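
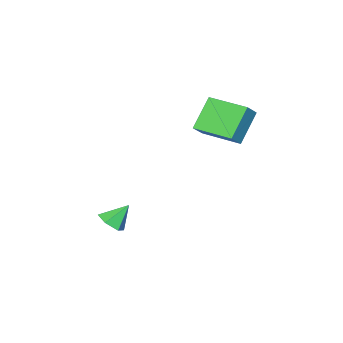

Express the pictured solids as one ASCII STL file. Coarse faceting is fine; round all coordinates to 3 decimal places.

solid 
facet normal -0.675 -0.134 0.726
outer loop
vertex -1.557 -1.069 3.846
vertex -1.934 0.997 3.877
vertex -2.308 -1.195 3.124
endloop
endfacet
facet normal 0.179 -0.984 -0.015
outer loop
vertex -1.006 -0.937 1.723
vertex -1.557 -1.069 3.846
vertex -2.308 -1.195 3.124
endloop
endfacet
facet normal -0.675 -0.134 0.726
outer loop
vertex -2.308 -1.195 3.124
vertex -1.934 0.997 3.877
vertex -2.686 0.87 3.154
endloop
endfacet
facet normal -0.716 -0.121 -0.688
outer loop
vertex -2.686 0.87 3.154
vertex -1.006 -0.937 1.723
vertex -2.308 -1.195 3.124
endloop
endfacet
facet normal 0.716 0.120 0.688
outer loop
vertex -1.557 -1.069 3.846
vertex -0.632 1.255 2.476
vertex -1.934 0.997 3.877
endloop
endfacet
facet normal 0.180 -0.984 -0.014
outer loop
vertex -0.254 -0.81 2.446
vertex -1.557 -1.069 3.846
vertex -1.006 -0.937 1.723
endloop
endfacet
facet normal 0.715 0.121 0.688
outer loop
vertex -0.254 -0.81 2.446
vertex -0.632 1.255 2.476
vertex -1.557 -1.069 3.846
endloop
endfacet
facet normal -0.180 0.984 0.014
outer loop
vertex -1.934 0.997 3.877
vertex -0.632 1.255 2.476
vertex -2.686 0.87 3.154
endloop
endfacet
facet normal -0.716 -0.120 -0.688
outer loop
vertex -1.383 1.129 1.754
vertex -1.006 -0.937 1.723
vertex -2.686 0.87 3.154
endloop
endfacet
facet normal -0.179 0.984 0.015
outer loop
vertex -2.686 0.87 3.154
vertex -0.632 1.255 2.476
vertex -1.383 1.129 1.754
endloop
endfacet
facet normal 0.675 0.134 -0.726
outer loop
vertex -1.383 1.129 1.754
vertex -0.254 -0.81 2.446
vertex -1.006 -0.937 1.723
endloop
endfacet
facet normal 0.675 0.134 -0.726
outer loop
vertex -0.632 1.255 2.476
vertex -0.254 -0.81 2.446
vertex -1.383 1.129 1.754
endloop
endfacet
facet normal 0.617 -0.273 -0.738
outer loop
vertex 3.708 -2.515 -2.91
vertex 3.107 -2.77 -3.318
vertex 3.341 -2.04 -3.392
endloop
endfacet
facet normal 0.281 0.782 0.556
outer loop
vertex 3.708 -2.515 -2.91
vertex 3.341 -2.04 -3.392
vertex 2.293 -2.41 -2.342
endloop
endfacet
facet normal 0.615 -0.272 -0.740
outer loop
vertex 3.341 -2.04 -3.392
vertex 3.107 -2.77 -3.318
vertex 2.739 -2.294 -3.799
endloop
endfacet
facet normal -0.366 0.930 -0.038
outer loop
vertex 3.341 -2.04 -3.392
vertex 2.739 -2.294 -3.799
vertex 2.293 -2.41 -2.342
endloop
endfacet
facet normal 0.616 -0.271 -0.740
outer loop
vertex 2.739 -2.294 -3.799
vertex 3.107 -2.77 -3.318
vertex 2.505 -3.024 -3.726
endloop
endfacet
facet normal -0.926 0.271 -0.262
outer loop
vertex 2.739 -2.294 -3.799
vertex 2.505 -3.024 -3.726
vertex 2.293 -2.41 -2.342
endloop
endfacet
facet normal 0.616 -0.273 -0.739
outer loop
vertex 2.505 -3.024 -3.726
vertex 3.107 -2.77 -3.318
vertex 2.872 -3.5 -3.244
endloop
endfacet
facet normal -0.838 -0.535 0.109
outer loop
vertex 2.505 -3.024 -3.726
vertex 2.872 -3.5 -3.244
vertex 2.293 -2.41 -2.342
endloop
endfacet
facet normal 0.616 -0.273 -0.739
outer loop
vertex 2.872 -3.5 -3.244
vertex 3.107 -2.77 -3.318
vertex 3.474 -3.245 -2.836
endloop
endfacet
facet normal -0.188 -0.684 0.705
outer loop
vertex 2.872 -3.5 -3.244
vertex 3.474 -3.245 -2.836
vertex 2.293 -2.41 -2.342
endloop
endfacet
facet normal 0.617 -0.273 -0.738
outer loop
vertex 3.474 -3.245 -2.836
vertex 3.107 -2.77 -3.318
vertex 3.708 -2.515 -2.91
endloop
endfacet
facet normal 0.371 -0.025 0.928
outer loop
vertex 3.474 -3.245 -2.836
vertex 3.708 -2.515 -2.91
vertex 2.293 -2.41 -2.342
endloop
endfacet

endsolid


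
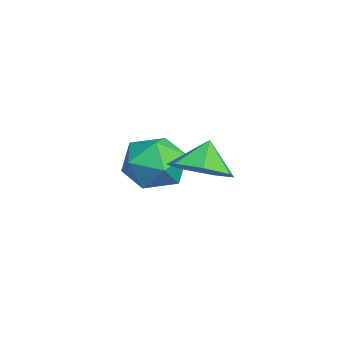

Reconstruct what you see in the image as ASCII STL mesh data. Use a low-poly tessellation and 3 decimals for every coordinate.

solid 
facet normal 0.506 -0.259 -0.823
outer loop
vertex 0.553 -0.419 2.293
vertex -0.292 -0.432 1.778
vertex 0.331 0.324 1.923
endloop
endfacet
facet normal 0.320 0.497 0.806
outer loop
vertex 0.553 -0.419 2.293
vertex 0.331 0.324 1.923
vertex -0.848 -0.148 2.682
endloop
endfacet
facet normal 0.506 -0.259 -0.822
outer loop
vertex 0.331 0.324 1.923
vertex -0.292 -0.432 1.778
vertex -0.36 0.497 1.443
endloop
endfacet
facet normal -0.078 0.897 0.436
outer loop
vertex 0.331 0.324 1.923
vertex -0.36 0.497 1.443
vertex -0.848 -0.148 2.682
endloop
endfacet
facet normal 0.507 -0.259 -0.822
outer loop
vertex -0.36 0.497 1.443
vertex -0.292 -0.432 1.778
vertex -1.0 -0.03 1.215
endloop
endfacet
facet normal -0.657 0.743 0.128
outer loop
vertex -0.36 0.497 1.443
vertex -1.0 -0.03 1.215
vertex -0.848 -0.148 2.682
endloop
endfacet
facet normal 0.507 -0.259 -0.822
outer loop
vertex -1.0 -0.03 1.215
vertex -0.292 -0.432 1.778
vertex -1.106 -0.859 1.411
endloop
endfacet
facet normal -0.982 0.152 0.114
outer loop
vertex -1.0 -0.03 1.215
vertex -1.106 -0.859 1.411
vertex -0.848 -0.148 2.682
endloop
endfacet
facet normal 0.506 -0.258 -0.823
outer loop
vertex -1.106 -0.859 1.411
vertex -0.292 -0.432 1.778
vertex -0.599 -1.368 1.883
endloop
endfacet
facet normal -0.808 -0.430 0.404
outer loop
vertex -1.106 -0.859 1.411
vertex -0.599 -1.368 1.883
vertex -0.848 -0.148 2.682
endloop
endfacet
facet normal 0.506 -0.258 -0.823
outer loop
vertex -0.599 -1.368 1.883
vertex -0.292 -0.432 1.778
vertex 0.14 -1.171 2.275
endloop
endfacet
facet normal -0.264 -0.566 0.781
outer loop
vertex -0.599 -1.368 1.883
vertex 0.14 -1.171 2.275
vertex -0.848 -0.148 2.682
endloop
endfacet
facet normal 0.506 -0.258 -0.823
outer loop
vertex 0.14 -1.171 2.275
vertex -0.292 -0.432 1.778
vertex 0.553 -0.419 2.293
endloop
endfacet
facet normal 0.237 -0.153 0.959
outer loop
vertex 0.14 -1.171 2.275
vertex 0.553 -0.419 2.293
vertex -0.848 -0.148 2.682
endloop
endfacet
facet normal -0.004 0.971 -0.241
outer loop
vertex -2.78 -0.899 -0.036
vertex -3.841 -0.83 0.259
vertex -3.048 -0.642 1.004
endloop
endfacet
facet normal 0.644 0.765 -0.023
outer loop
vertex -2.78 -0.899 -0.036
vertex -3.048 -0.642 1.004
vertex -2.22 -1.345 0.805
endloop
endfacet
facet normal 0.862 0.235 -0.449
outer loop
vertex -2.78 -0.899 -0.036
vertex -2.22 -1.345 0.805
vertex -2.502 -1.967 -0.062
endloop
endfacet
facet normal 0.350 0.114 -0.930
outer loop
vertex -2.78 -0.899 -0.036
vertex -2.502 -1.967 -0.062
vertex -3.504 -1.649 -0.4
endloop
endfacet
facet normal -0.186 0.568 -0.801
outer loop
vertex -2.78 -0.899 -0.036
vertex -3.504 -1.649 -0.4
vertex -3.841 -0.83 0.259
endloop
endfacet
facet normal 0.582 0.504 0.638
outer loop
vertex -2.22 -1.345 0.805
vertex -3.048 -0.642 1.004
vertex -2.936 -1.551 1.62
endloop
endfacet
facet normal -0.467 0.837 0.286
outer loop
vertex -3.048 -0.642 1.004
vertex -3.841 -0.83 0.259
vertex -3.938 -1.233 1.282
endloop
endfacet
facet normal -0.761 0.187 -0.621
outer loop
vertex -3.841 -0.83 0.259
vertex -3.504 -1.649 -0.4
vertex -4.22 -1.855 0.415
endloop
endfacet
facet normal 0.106 -0.549 -0.829
outer loop
vertex -3.504 -1.649 -0.4
vertex -2.502 -1.967 -0.062
vertex -3.392 -2.558 0.216
endloop
endfacet
facet normal 0.934 -0.353 -0.051
outer loop
vertex -2.502 -1.967 -0.062
vertex -2.22 -1.345 0.805
vertex -2.599 -2.37 0.961
endloop
endfacet
facet normal -0.350 -0.114 0.930
outer loop
vertex -3.66 -2.301 1.256
vertex -2.936 -1.551 1.62
vertex -3.938 -1.233 1.282
endloop
endfacet
facet normal -0.862 -0.235 0.449
outer loop
vertex -3.66 -2.301 1.256
vertex -3.938 -1.233 1.282
vertex -4.22 -1.855 0.415
endloop
endfacet
facet normal -0.644 -0.765 0.023
outer loop
vertex -3.66 -2.301 1.256
vertex -4.22 -1.855 0.415
vertex -3.392 -2.558 0.216
endloop
endfacet
facet normal 0.004 -0.971 0.241
outer loop
vertex -3.66 -2.301 1.256
vertex -3.392 -2.558 0.216
vertex -2.599 -2.37 0.961
endloop
endfacet
facet normal 0.186 -0.568 0.801
outer loop
vertex -3.66 -2.301 1.256
vertex -2.599 -2.37 0.961
vertex -2.936 -1.551 1.62
endloop
endfacet
facet normal -0.106 0.549 0.829
outer loop
vertex -3.938 -1.233 1.282
vertex -2.936 -1.551 1.62
vertex -3.048 -0.642 1.004
endloop
endfacet
facet normal -0.934 0.353 0.051
outer loop
vertex -4.22 -1.855 0.415
vertex -3.938 -1.233 1.282
vertex -3.841 -0.83 0.259
endloop
endfacet
facet normal -0.582 -0.504 -0.638
outer loop
vertex -3.392 -2.558 0.216
vertex -4.22 -1.855 0.415
vertex -3.504 -1.649 -0.4
endloop
endfacet
facet normal 0.467 -0.837 -0.286
outer loop
vertex -2.599 -2.37 0.961
vertex -3.392 -2.558 0.216
vertex -2.502 -1.967 -0.062
endloop
endfacet
facet normal 0.761 -0.187 0.621
outer loop
vertex -2.936 -1.551 1.62
vertex -2.599 -2.37 0.961
vertex -2.22 -1.345 0.805
endloop
endfacet

endsolid


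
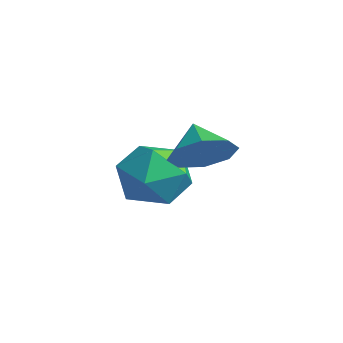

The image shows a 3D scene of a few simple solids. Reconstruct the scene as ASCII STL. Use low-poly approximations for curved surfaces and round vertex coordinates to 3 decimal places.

solid 
facet normal -0.225 0.258 0.940
outer loop
vertex -0.85 1.924 1.582
vertex -1.679 1.002 1.637
vertex -0.502 0.799 1.974
endloop
endfacet
facet normal 0.455 0.415 0.788
outer loop
vertex -0.85 1.924 1.582
vertex -0.502 0.799 1.974
vertex 0.232 1.445 1.21
endloop
endfacet
facet normal 0.459 0.859 0.229
outer loop
vertex -0.85 1.924 1.582
vertex 0.232 1.445 1.21
vertex -0.491 2.047 0.401
endloop
endfacet
facet normal -0.218 0.975 0.035
outer loop
vertex -0.85 1.924 1.582
vertex -0.491 2.047 0.401
vertex -1.672 1.773 0.665
endloop
endfacet
facet normal -0.640 0.604 0.475
outer loop
vertex -0.85 1.924 1.582
vertex -1.672 1.773 0.665
vertex -1.679 1.002 1.637
endloop
endfacet
facet normal 0.783 -0.188 0.593
outer loop
vertex 0.232 1.445 1.21
vertex -0.502 0.799 1.974
vertex 0.072 0.227 1.035
endloop
endfacet
facet normal -0.317 -0.442 0.839
outer loop
vertex -0.502 0.799 1.974
vertex -1.679 1.002 1.637
vertex -1.109 -0.047 1.299
endloop
endfacet
facet normal -0.989 0.118 0.086
outer loop
vertex -1.679 1.002 1.637
vertex -1.672 1.773 0.665
vertex -1.832 0.555 0.49
endloop
endfacet
facet normal -0.306 0.718 -0.625
outer loop
vertex -1.672 1.773 0.665
vertex -0.491 2.047 0.401
vertex -1.098 1.201 -0.274
endloop
endfacet
facet normal 0.789 0.529 -0.312
outer loop
vertex -0.491 2.047 0.401
vertex 0.232 1.445 1.21
vertex 0.079 0.998 0.063
endloop
endfacet
facet normal 0.218 -0.975 -0.035
outer loop
vertex -0.75 0.076 0.118
vertex 0.072 0.227 1.035
vertex -1.109 -0.047 1.299
endloop
endfacet
facet normal -0.459 -0.859 -0.229
outer loop
vertex -0.75 0.076 0.118
vertex -1.109 -0.047 1.299
vertex -1.832 0.555 0.49
endloop
endfacet
facet normal -0.455 -0.415 -0.788
outer loop
vertex -0.75 0.076 0.118
vertex -1.832 0.555 0.49
vertex -1.098 1.201 -0.274
endloop
endfacet
facet normal 0.225 -0.258 -0.940
outer loop
vertex -0.75 0.076 0.118
vertex -1.098 1.201 -0.274
vertex 0.079 0.998 0.063
endloop
endfacet
facet normal 0.640 -0.604 -0.475
outer loop
vertex -0.75 0.076 0.118
vertex 0.079 0.998 0.063
vertex 0.072 0.227 1.035
endloop
endfacet
facet normal 0.306 -0.718 0.625
outer loop
vertex -1.109 -0.047 1.299
vertex 0.072 0.227 1.035
vertex -0.502 0.799 1.974
endloop
endfacet
facet normal -0.789 -0.529 0.312
outer loop
vertex -1.832 0.555 0.49
vertex -1.109 -0.047 1.299
vertex -1.679 1.002 1.637
endloop
endfacet
facet normal -0.783 0.188 -0.593
outer loop
vertex -1.098 1.201 -0.274
vertex -1.832 0.555 0.49
vertex -1.672 1.773 0.665
endloop
endfacet
facet normal 0.317 0.442 -0.839
outer loop
vertex 0.079 0.998 0.063
vertex -1.098 1.201 -0.274
vertex -0.491 2.047 0.401
endloop
endfacet
facet normal 0.989 -0.118 -0.086
outer loop
vertex 0.072 0.227 1.035
vertex 0.079 0.998 0.063
vertex 0.232 1.445 1.21
endloop
endfacet
facet normal 0.770 -0.182 -0.611
outer loop
vertex 2.653 0.541 3.591
vertex 2.132 0.88 2.833
vertex 2.745 1.278 3.487
endloop
endfacet
facet normal 0.036 0.135 0.990
outer loop
vertex 2.653 0.541 3.591
vertex 2.745 1.278 3.487
vertex 1.208 1.1 3.567
endloop
endfacet
facet normal 0.770 -0.182 -0.611
outer loop
vertex 2.745 1.278 3.487
vertex 2.132 0.88 2.833
vertex 2.478 1.782 3.0
endloop
endfacet
facet normal -0.041 0.683 0.729
outer loop
vertex 2.745 1.278 3.487
vertex 2.478 1.782 3.0
vertex 1.208 1.1 3.567
endloop
endfacet
facet normal 0.771 -0.183 -0.610
outer loop
vertex 2.478 1.782 3.0
vertex 2.132 0.88 2.833
vertex 2.009 1.758 2.415
endloop
endfacet
facet normal -0.366 0.895 0.257
outer loop
vertex 2.478 1.782 3.0
vertex 2.009 1.758 2.415
vertex 1.208 1.1 3.567
endloop
endfacet
facet normal 0.770 -0.183 -0.611
outer loop
vertex 2.009 1.758 2.415
vertex 2.132 0.88 2.833
vertex 1.612 1.22 2.076
endloop
endfacet
facet normal -0.748 0.647 -0.151
outer loop
vertex 2.009 1.758 2.415
vertex 1.612 1.22 2.076
vertex 1.208 1.1 3.567
endloop
endfacet
facet normal 0.770 -0.182 -0.611
outer loop
vertex 1.612 1.22 2.076
vertex 2.132 0.88 2.833
vertex 1.52 0.483 2.18
endloop
endfacet
facet normal -0.963 0.084 -0.254
outer loop
vertex 1.612 1.22 2.076
vertex 1.52 0.483 2.18
vertex 1.208 1.1 3.567
endloop
endfacet
facet normal 0.770 -0.183 -0.611
outer loop
vertex 1.52 0.483 2.18
vertex 2.132 0.88 2.833
vertex 1.786 -0.021 2.667
endloop
endfacet
facet normal -0.887 -0.462 0.006
outer loop
vertex 1.52 0.483 2.18
vertex 1.786 -0.021 2.667
vertex 1.208 1.1 3.567
endloop
endfacet
facet normal 0.770 -0.183 -0.611
outer loop
vertex 1.786 -0.021 2.667
vertex 2.132 0.88 2.833
vertex 2.256 0.003 3.252
endloop
endfacet
facet normal -0.562 -0.674 0.479
outer loop
vertex 1.786 -0.021 2.667
vertex 2.256 0.003 3.252
vertex 1.208 1.1 3.567
endloop
endfacet
facet normal 0.770 -0.183 -0.611
outer loop
vertex 2.256 0.003 3.252
vertex 2.132 0.88 2.833
vertex 2.653 0.541 3.591
endloop
endfacet
facet normal -0.180 -0.426 0.887
outer loop
vertex 2.256 0.003 3.252
vertex 2.653 0.541 3.591
vertex 1.208 1.1 3.567
endloop
endfacet

endsolid


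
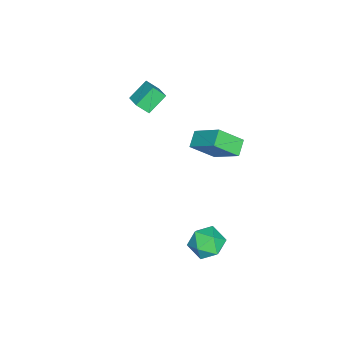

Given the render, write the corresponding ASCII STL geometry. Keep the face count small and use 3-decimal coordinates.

solid 
facet normal -0.883 -0.029 0.469
outer loop
vertex -1.087 1.365 0.018
vertex -0.556 2.728 1.102
vertex -1.665 2.405 -1.006
endloop
endfacet
facet normal -0.292 -0.748 -0.596
outer loop
vertex -0.844 2.432 -1.442
vertex -1.087 1.365 0.018
vertex -1.665 2.405 -1.006
endloop
endfacet
facet normal -0.883 -0.029 0.469
outer loop
vertex -1.665 2.405 -1.006
vertex -0.556 2.728 1.102
vertex -1.134 3.768 0.078
endloop
endfacet
facet normal -0.368 0.662 -0.652
outer loop
vertex -1.134 3.768 0.078
vertex -0.844 2.432 -1.442
vertex -1.665 2.405 -1.006
endloop
endfacet
facet normal 0.368 -0.662 0.652
outer loop
vertex -1.087 1.365 0.018
vertex 0.265 2.755 0.666
vertex -0.556 2.728 1.102
endloop
endfacet
facet normal -0.292 -0.748 -0.596
outer loop
vertex -0.266 1.392 -0.418
vertex -1.087 1.365 0.018
vertex -0.844 2.432 -1.442
endloop
endfacet
facet normal 0.368 -0.662 0.652
outer loop
vertex -0.266 1.392 -0.418
vertex 0.265 2.755 0.666
vertex -1.087 1.365 0.018
endloop
endfacet
facet normal 0.292 0.748 0.596
outer loop
vertex -0.556 2.728 1.102
vertex 0.265 2.755 0.666
vertex -1.134 3.768 0.078
endloop
endfacet
facet normal -0.368 0.662 -0.652
outer loop
vertex -0.313 3.795 -0.358
vertex -0.844 2.432 -1.442
vertex -1.134 3.768 0.078
endloop
endfacet
facet normal 0.292 0.748 0.596
outer loop
vertex -1.134 3.768 0.078
vertex 0.265 2.755 0.666
vertex -0.313 3.795 -0.358
endloop
endfacet
facet normal 0.883 0.029 -0.469
outer loop
vertex -0.313 3.795 -0.358
vertex -0.266 1.392 -0.418
vertex -0.844 2.432 -1.442
endloop
endfacet
facet normal 0.883 0.029 -0.469
outer loop
vertex 0.265 2.755 0.666
vertex -0.266 1.392 -0.418
vertex -0.313 3.795 -0.358
endloop
endfacet
facet normal -0.368 0.591 0.718
outer loop
vertex 3.532 4.452 -2.761
vertex 3.199 3.683 -2.298
vertex 4.08 4.009 -2.115
endloop
endfacet
facet normal 0.214 0.881 0.422
outer loop
vertex 3.532 4.452 -2.761
vertex 4.08 4.009 -2.115
vertex 4.461 4.311 -2.938
endloop
endfacet
facet normal 0.092 0.956 -0.278
outer loop
vertex 3.532 4.452 -2.761
vertex 4.461 4.311 -2.938
vertex 3.816 4.172 -3.631
endloop
endfacet
facet normal -0.565 0.714 -0.414
outer loop
vertex 3.532 4.452 -2.761
vertex 3.816 4.172 -3.631
vertex 3.036 3.784 -3.236
endloop
endfacet
facet normal -0.849 0.488 0.200
outer loop
vertex 3.532 4.452 -2.761
vertex 3.036 3.784 -3.236
vertex 3.199 3.683 -2.298
endloop
endfacet
facet normal 0.753 0.423 0.504
outer loop
vertex 4.461 4.311 -2.938
vertex 4.08 4.009 -2.115
vertex 4.704 3.456 -2.584
endloop
endfacet
facet normal -0.187 -0.046 0.981
outer loop
vertex 4.08 4.009 -2.115
vertex 3.199 3.683 -2.298
vertex 3.924 3.068 -2.189
endloop
endfacet
facet normal -0.966 -0.215 0.145
outer loop
vertex 3.199 3.683 -2.298
vertex 3.036 3.784 -3.236
vertex 3.279 2.929 -2.882
endloop
endfacet
facet normal -0.505 0.151 -0.850
outer loop
vertex 3.036 3.784 -3.236
vertex 3.816 4.172 -3.631
vertex 3.66 3.231 -3.705
endloop
endfacet
facet normal 0.556 0.545 -0.627
outer loop
vertex 3.816 4.172 -3.631
vertex 4.461 4.311 -2.938
vertex 4.541 3.557 -3.522
endloop
endfacet
facet normal 0.565 -0.714 0.414
outer loop
vertex 4.208 2.788 -3.059
vertex 4.704 3.456 -2.584
vertex 3.924 3.068 -2.189
endloop
endfacet
facet normal -0.092 -0.956 0.278
outer loop
vertex 4.208 2.788 -3.059
vertex 3.924 3.068 -2.189
vertex 3.279 2.929 -2.882
endloop
endfacet
facet normal -0.214 -0.881 -0.422
outer loop
vertex 4.208 2.788 -3.059
vertex 3.279 2.929 -2.882
vertex 3.66 3.231 -3.705
endloop
endfacet
facet normal 0.368 -0.591 -0.718
outer loop
vertex 4.208 2.788 -3.059
vertex 3.66 3.231 -3.705
vertex 4.541 3.557 -3.522
endloop
endfacet
facet normal 0.849 -0.488 -0.200
outer loop
vertex 4.208 2.788 -3.059
vertex 4.541 3.557 -3.522
vertex 4.704 3.456 -2.584
endloop
endfacet
facet normal 0.505 -0.151 0.850
outer loop
vertex 3.924 3.068 -2.189
vertex 4.704 3.456 -2.584
vertex 4.08 4.009 -2.115
endloop
endfacet
facet normal -0.556 -0.545 0.627
outer loop
vertex 3.279 2.929 -2.882
vertex 3.924 3.068 -2.189
vertex 3.199 3.683 -2.298
endloop
endfacet
facet normal -0.753 -0.423 -0.504
outer loop
vertex 3.66 3.231 -3.705
vertex 3.279 2.929 -2.882
vertex 3.036 3.784 -3.236
endloop
endfacet
facet normal 0.187 0.046 -0.981
outer loop
vertex 4.541 3.557 -3.522
vertex 3.66 3.231 -3.705
vertex 3.816 4.172 -3.631
endloop
endfacet
facet normal 0.966 0.215 -0.145
outer loop
vertex 4.704 3.456 -2.584
vertex 4.541 3.557 -3.522
vertex 4.461 4.311 -2.938
endloop
endfacet
facet normal -0.726 -0.599 -0.338
outer loop
vertex -2.916 -1.702 1.259
vertex -3.107 -1.116 0.631
vertex -2.088 -2.267 0.479
endloop
endfacet
facet normal 0.218 -0.666 0.714
outer loop
vertex -1.333 -1.644 0.829
vertex -2.916 -1.702 1.259
vertex -2.088 -2.267 0.479
endloop
endfacet
facet normal -0.727 -0.599 -0.337
outer loop
vertex -2.088 -2.267 0.479
vertex -3.107 -1.116 0.631
vertex -2.28 -1.681 -0.149
endloop
endfacet
facet normal 0.652 -0.445 -0.614
outer loop
vertex -2.28 -1.681 -0.149
vertex -1.333 -1.644 0.829
vertex -2.088 -2.267 0.479
endloop
endfacet
facet normal -0.652 0.445 0.614
outer loop
vertex -2.916 -1.702 1.259
vertex -2.352 -0.493 0.981
vertex -3.107 -1.116 0.631
endloop
endfacet
facet normal 0.218 -0.666 0.714
outer loop
vertex -2.16 -1.079 1.609
vertex -2.916 -1.702 1.259
vertex -1.333 -1.644 0.829
endloop
endfacet
facet normal -0.651 0.445 0.615
outer loop
vertex -2.16 -1.079 1.609
vertex -2.352 -0.493 0.981
vertex -2.916 -1.702 1.259
endloop
endfacet
facet normal -0.218 0.666 -0.714
outer loop
vertex -3.107 -1.116 0.631
vertex -2.352 -0.493 0.981
vertex -2.28 -1.681 -0.149
endloop
endfacet
facet normal 0.651 -0.446 -0.614
outer loop
vertex -1.524 -1.058 0.201
vertex -1.333 -1.644 0.829
vertex -2.28 -1.681 -0.149
endloop
endfacet
facet normal -0.218 0.666 -0.714
outer loop
vertex -2.28 -1.681 -0.149
vertex -2.352 -0.493 0.981
vertex -1.524 -1.058 0.201
endloop
endfacet
facet normal 0.727 0.598 0.337
outer loop
vertex -1.524 -1.058 0.201
vertex -2.16 -1.079 1.609
vertex -1.333 -1.644 0.829
endloop
endfacet
facet normal 0.726 0.599 0.337
outer loop
vertex -2.352 -0.493 0.981
vertex -2.16 -1.079 1.609
vertex -1.524 -1.058 0.201
endloop
endfacet

endsolid


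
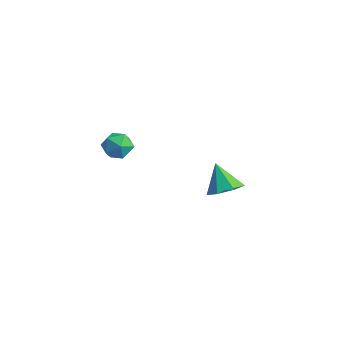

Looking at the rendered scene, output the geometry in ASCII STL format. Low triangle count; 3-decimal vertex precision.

solid 
facet normal 0.561 -0.058 -0.826
outer loop
vertex 4.316 3.713 -4.158
vertex 3.758 3.107 -4.495
vertex 3.73 3.993 -4.576
endloop
endfacet
facet normal 0.025 0.846 0.532
outer loop
vertex 4.316 3.713 -4.158
vertex 3.73 3.993 -4.576
vertex 2.922 3.193 -3.265
endloop
endfacet
facet normal 0.561 -0.058 -0.826
outer loop
vertex 3.73 3.993 -4.576
vertex 3.758 3.107 -4.495
vertex 3.165 3.605 -4.933
endloop
endfacet
facet normal -0.608 0.787 0.106
outer loop
vertex 3.73 3.993 -4.576
vertex 3.165 3.605 -4.933
vertex 2.922 3.193 -3.265
endloop
endfacet
facet normal 0.561 -0.058 -0.826
outer loop
vertex 3.165 3.605 -4.933
vertex 3.758 3.107 -4.495
vertex 3.047 2.843 -4.96
endloop
endfacet
facet normal -0.982 0.156 -0.105
outer loop
vertex 3.165 3.605 -4.933
vertex 3.047 2.843 -4.96
vertex 2.922 3.193 -3.265
endloop
endfacet
facet normal 0.561 -0.058 -0.826
outer loop
vertex 3.047 2.843 -4.96
vertex 3.758 3.107 -4.495
vertex 3.464 2.279 -4.637
endloop
endfacet
facet normal -0.818 -0.572 0.058
outer loop
vertex 3.047 2.843 -4.96
vertex 3.464 2.279 -4.637
vertex 2.922 3.193 -3.265
endloop
endfacet
facet normal 0.561 -0.058 -0.826
outer loop
vertex 3.464 2.279 -4.637
vertex 3.758 3.107 -4.495
vertex 4.103 2.339 -4.207
endloop
endfacet
facet normal -0.238 -0.849 0.472
outer loop
vertex 3.464 2.279 -4.637
vertex 4.103 2.339 -4.207
vertex 2.922 3.193 -3.265
endloop
endfacet
facet normal 0.561 -0.058 -0.826
outer loop
vertex 4.103 2.339 -4.207
vertex 3.758 3.107 -4.495
vertex 4.482 2.977 -3.994
endloop
endfacet
facet normal 0.321 -0.466 0.825
outer loop
vertex 4.103 2.339 -4.207
vertex 4.482 2.977 -3.994
vertex 2.922 3.193 -3.265
endloop
endfacet
facet normal 0.561 -0.057 -0.826
outer loop
vertex 4.482 2.977 -3.994
vertex 3.758 3.107 -4.495
vertex 4.316 3.713 -4.158
endloop
endfacet
facet normal 0.438 0.288 0.852
outer loop
vertex 4.482 2.977 -3.994
vertex 4.316 3.713 -4.158
vertex 2.922 3.193 -3.265
endloop
endfacet
facet normal 0.312 0.834 0.455
outer loop
vertex 3.246 -1.698 0.709
vertex 3.503 -2.111 1.29
vertex 3.956 -1.96 0.702
endloop
endfacet
facet normal 0.333 0.908 -0.254
outer loop
vertex 3.246 -1.698 0.709
vertex 3.956 -1.96 0.702
vertex 3.538 -1.983 0.072
endloop
endfacet
facet normal -0.326 0.798 -0.507
outer loop
vertex 3.246 -1.698 0.709
vertex 3.538 -1.983 0.072
vertex 2.826 -2.149 0.269
endloop
endfacet
facet normal -0.753 0.656 0.046
outer loop
vertex 3.246 -1.698 0.709
vertex 2.826 -2.149 0.269
vertex 2.804 -2.227 1.022
endloop
endfacet
facet normal -0.358 0.679 0.641
outer loop
vertex 3.246 -1.698 0.709
vertex 2.804 -2.227 1.022
vertex 3.503 -2.111 1.29
endloop
endfacet
facet normal 0.757 0.399 -0.517
outer loop
vertex 3.538 -1.983 0.072
vertex 3.956 -1.96 0.702
vertex 3.976 -2.573 0.258
endloop
endfacet
facet normal 0.725 0.280 0.630
outer loop
vertex 3.956 -1.96 0.702
vertex 3.503 -2.111 1.29
vertex 3.954 -2.651 1.011
endloop
endfacet
facet normal -0.362 0.025 0.932
outer loop
vertex 3.503 -2.111 1.29
vertex 2.804 -2.227 1.022
vertex 3.242 -2.817 1.208
endloop
endfacet
facet normal -0.999 -0.011 -0.030
outer loop
vertex 2.804 -2.227 1.022
vertex 2.826 -2.149 0.269
vertex 2.824 -2.84 0.578
endloop
endfacet
facet normal -0.308 0.221 -0.925
outer loop
vertex 2.826 -2.149 0.269
vertex 3.538 -1.983 0.072
vertex 3.277 -2.689 -0.01
endloop
endfacet
facet normal 0.753 -0.656 -0.046
outer loop
vertex 3.534 -3.102 0.571
vertex 3.976 -2.573 0.258
vertex 3.954 -2.651 1.011
endloop
endfacet
facet normal 0.326 -0.798 0.507
outer loop
vertex 3.534 -3.102 0.571
vertex 3.954 -2.651 1.011
vertex 3.242 -2.817 1.208
endloop
endfacet
facet normal -0.333 -0.908 0.254
outer loop
vertex 3.534 -3.102 0.571
vertex 3.242 -2.817 1.208
vertex 2.824 -2.84 0.578
endloop
endfacet
facet normal -0.312 -0.834 -0.455
outer loop
vertex 3.534 -3.102 0.571
vertex 2.824 -2.84 0.578
vertex 3.277 -2.689 -0.01
endloop
endfacet
facet normal 0.358 -0.679 -0.641
outer loop
vertex 3.534 -3.102 0.571
vertex 3.277 -2.689 -0.01
vertex 3.976 -2.573 0.258
endloop
endfacet
facet normal 0.999 0.011 0.030
outer loop
vertex 3.954 -2.651 1.011
vertex 3.976 -2.573 0.258
vertex 3.956 -1.96 0.702
endloop
endfacet
facet normal 0.308 -0.221 0.925
outer loop
vertex 3.242 -2.817 1.208
vertex 3.954 -2.651 1.011
vertex 3.503 -2.111 1.29
endloop
endfacet
facet normal -0.757 -0.399 0.517
outer loop
vertex 2.824 -2.84 0.578
vertex 3.242 -2.817 1.208
vertex 2.804 -2.227 1.022
endloop
endfacet
facet normal -0.725 -0.280 -0.630
outer loop
vertex 3.277 -2.689 -0.01
vertex 2.824 -2.84 0.578
vertex 2.826 -2.149 0.269
endloop
endfacet
facet normal 0.362 -0.025 -0.932
outer loop
vertex 3.976 -2.573 0.258
vertex 3.277 -2.689 -0.01
vertex 3.538 -1.983 0.072
endloop
endfacet

endsolid


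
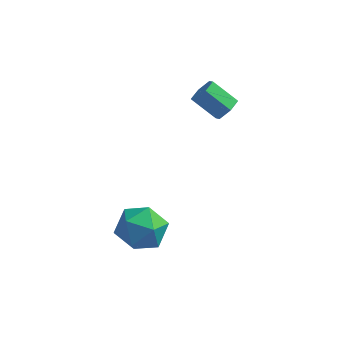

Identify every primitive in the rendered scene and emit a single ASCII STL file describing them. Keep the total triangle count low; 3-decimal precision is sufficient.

solid 
facet normal -0.433 0.169 0.886
outer loop
vertex 0.187 -1.31 -1.833
vertex 0.588 -2.334 -1.442
vertex 1.23 -1.368 -1.312
endloop
endfacet
facet normal -0.243 0.783 0.573
outer loop
vertex 0.187 -1.31 -1.833
vertex 1.23 -1.368 -1.312
vertex 1.09 -0.712 -2.267
endloop
endfacet
facet normal -0.571 0.819 -0.060
outer loop
vertex 0.187 -1.31 -1.833
vertex 1.09 -0.712 -2.267
vertex 0.362 -1.272 -2.987
endloop
endfacet
facet normal -0.964 0.228 -0.139
outer loop
vertex 0.187 -1.31 -1.833
vertex 0.362 -1.272 -2.987
vertex 0.051 -2.274 -2.476
endloop
endfacet
facet normal -0.878 -0.174 0.446
outer loop
vertex 0.187 -1.31 -1.833
vertex 0.051 -2.274 -2.476
vertex 0.588 -2.334 -1.442
endloop
endfacet
facet normal 0.461 0.762 0.456
outer loop
vertex 1.09 -0.712 -2.267
vertex 1.23 -1.368 -1.312
vertex 2.049 -1.366 -2.144
endloop
endfacet
facet normal 0.153 -0.231 0.961
outer loop
vertex 1.23 -1.368 -1.312
vertex 0.588 -2.334 -1.442
vertex 1.738 -2.368 -1.633
endloop
endfacet
facet normal -0.567 -0.785 0.249
outer loop
vertex 0.588 -2.334 -1.442
vertex 0.051 -2.274 -2.476
vertex 1.01 -2.928 -2.353
endloop
endfacet
facet normal -0.706 -0.135 -0.695
outer loop
vertex 0.051 -2.274 -2.476
vertex 0.362 -1.272 -2.987
vertex 0.87 -2.272 -3.308
endloop
endfacet
facet normal -0.070 0.820 -0.567
outer loop
vertex 0.362 -1.272 -2.987
vertex 1.09 -0.712 -2.267
vertex 1.512 -1.306 -3.178
endloop
endfacet
facet normal 0.964 -0.228 0.139
outer loop
vertex 1.913 -2.33 -2.787
vertex 2.049 -1.366 -2.144
vertex 1.738 -2.368 -1.633
endloop
endfacet
facet normal 0.571 -0.819 0.060
outer loop
vertex 1.913 -2.33 -2.787
vertex 1.738 -2.368 -1.633
vertex 1.01 -2.928 -2.353
endloop
endfacet
facet normal 0.243 -0.783 -0.573
outer loop
vertex 1.913 -2.33 -2.787
vertex 1.01 -2.928 -2.353
vertex 0.87 -2.272 -3.308
endloop
endfacet
facet normal 0.433 -0.169 -0.886
outer loop
vertex 1.913 -2.33 -2.787
vertex 0.87 -2.272 -3.308
vertex 1.512 -1.306 -3.178
endloop
endfacet
facet normal 0.878 0.174 -0.446
outer loop
vertex 1.913 -2.33 -2.787
vertex 1.512 -1.306 -3.178
vertex 2.049 -1.366 -2.144
endloop
endfacet
facet normal 0.706 0.135 0.695
outer loop
vertex 1.738 -2.368 -1.633
vertex 2.049 -1.366 -2.144
vertex 1.23 -1.368 -1.312
endloop
endfacet
facet normal 0.070 -0.820 0.567
outer loop
vertex 1.01 -2.928 -2.353
vertex 1.738 -2.368 -1.633
vertex 0.588 -2.334 -1.442
endloop
endfacet
facet normal -0.461 -0.762 -0.456
outer loop
vertex 0.87 -2.272 -3.308
vertex 1.01 -2.928 -2.353
vertex 0.051 -2.274 -2.476
endloop
endfacet
facet normal -0.153 0.231 -0.961
outer loop
vertex 1.512 -1.306 -3.178
vertex 0.87 -2.272 -3.308
vertex 0.362 -1.272 -2.987
endloop
endfacet
facet normal 0.567 0.785 -0.249
outer loop
vertex 2.049 -1.366 -2.144
vertex 1.512 -1.306 -3.178
vertex 1.09 -0.712 -2.267
endloop
endfacet
facet normal 0.791 -0.098 -0.604
outer loop
vertex 3.551 3.181 2.035
vertex 3.156 2.963 1.553
vertex 3.28 3.608 1.611
endloop
endfacet
facet normal 0.454 0.756 0.472
outer loop
vertex 3.551 3.181 2.035
vertex 3.28 3.608 1.611
vertex 2.459 3.316 2.869
endloop
endfacet
facet normal 0.454 0.756 0.472
outer loop
vertex 2.459 3.316 2.869
vertex 3.28 3.608 1.611
vertex 2.188 3.743 2.445
endloop
endfacet
facet normal -0.791 0.098 0.604
outer loop
vertex 2.459 3.316 2.869
vertex 2.188 3.743 2.445
vertex 2.064 3.097 2.387
endloop
endfacet
facet normal 0.791 -0.098 -0.604
outer loop
vertex 3.28 3.608 1.611
vertex 3.156 2.963 1.553
vertex 2.885 3.39 1.129
endloop
endfacet
facet normal -0.128 0.939 -0.320
outer loop
vertex 3.28 3.608 1.611
vertex 2.885 3.39 1.129
vertex 2.188 3.743 2.445
endloop
endfacet
facet normal -0.128 0.939 -0.320
outer loop
vertex 2.188 3.743 2.445
vertex 2.885 3.39 1.129
vertex 1.793 3.525 1.963
endloop
endfacet
facet normal -0.791 0.098 0.604
outer loop
vertex 2.188 3.743 2.445
vertex 1.793 3.525 1.963
vertex 2.064 3.097 2.387
endloop
endfacet
facet normal 0.791 -0.098 -0.604
outer loop
vertex 2.885 3.39 1.129
vertex 3.156 2.963 1.553
vertex 2.761 2.744 1.071
endloop
endfacet
facet normal -0.582 0.183 -0.792
outer loop
vertex 2.885 3.39 1.129
vertex 2.761 2.744 1.071
vertex 1.793 3.525 1.963
endloop
endfacet
facet normal -0.582 0.183 -0.792
outer loop
vertex 1.793 3.525 1.963
vertex 2.761 2.744 1.071
vertex 1.669 2.879 1.905
endloop
endfacet
facet normal -0.791 0.098 0.604
outer loop
vertex 1.793 3.525 1.963
vertex 1.669 2.879 1.905
vertex 2.064 3.097 2.387
endloop
endfacet
facet normal 0.791 -0.098 -0.604
outer loop
vertex 2.761 2.744 1.071
vertex 3.156 2.963 1.553
vertex 3.032 2.317 1.495
endloop
endfacet
facet normal -0.454 -0.756 -0.472
outer loop
vertex 2.761 2.744 1.071
vertex 3.032 2.317 1.495
vertex 1.669 2.879 1.905
endloop
endfacet
facet normal -0.454 -0.756 -0.472
outer loop
vertex 1.669 2.879 1.905
vertex 3.032 2.317 1.495
vertex 1.94 2.452 2.329
endloop
endfacet
facet normal -0.791 0.098 0.604
outer loop
vertex 1.669 2.879 1.905
vertex 1.94 2.452 2.329
vertex 2.064 3.097 2.387
endloop
endfacet
facet normal 0.791 -0.098 -0.604
outer loop
vertex 3.032 2.317 1.495
vertex 3.156 2.963 1.553
vertex 3.427 2.535 1.977
endloop
endfacet
facet normal 0.128 -0.939 0.320
outer loop
vertex 3.032 2.317 1.495
vertex 3.427 2.535 1.977
vertex 1.94 2.452 2.329
endloop
endfacet
facet normal 0.128 -0.939 0.320
outer loop
vertex 1.94 2.452 2.329
vertex 3.427 2.535 1.977
vertex 2.335 2.67 2.811
endloop
endfacet
facet normal -0.791 0.098 0.604
outer loop
vertex 1.94 2.452 2.329
vertex 2.335 2.67 2.811
vertex 2.064 3.097 2.387
endloop
endfacet
facet normal 0.791 -0.098 -0.604
outer loop
vertex 3.427 2.535 1.977
vertex 3.156 2.963 1.553
vertex 3.551 3.181 2.035
endloop
endfacet
facet normal 0.582 -0.183 0.792
outer loop
vertex 3.427 2.535 1.977
vertex 3.551 3.181 2.035
vertex 2.335 2.67 2.811
endloop
endfacet
facet normal 0.582 -0.183 0.792
outer loop
vertex 2.335 2.67 2.811
vertex 3.551 3.181 2.035
vertex 2.459 3.316 2.869
endloop
endfacet
facet normal -0.791 0.098 0.604
outer loop
vertex 2.335 2.67 2.811
vertex 2.459 3.316 2.869
vertex 2.064 3.097 2.387
endloop
endfacet

endsolid


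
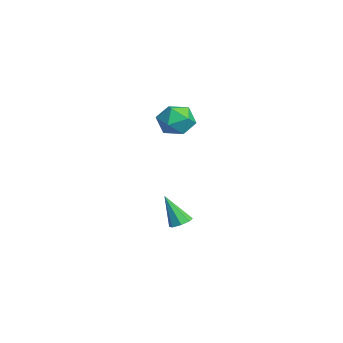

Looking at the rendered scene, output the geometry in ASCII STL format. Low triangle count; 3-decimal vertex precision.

solid 
facet normal 0.274 0.383 -0.882
outer loop
vertex 0.682 -3.423 -2.678
vertex 0.347 -3.019 -2.607
vertex 0.855 -3.109 -2.488
endloop
endfacet
facet normal 0.742 -0.595 0.309
outer loop
vertex 0.682 -3.423 -2.678
vertex 0.855 -3.109 -2.488
vertex -0.087 -3.621 -1.213
endloop
endfacet
facet normal 0.274 0.380 -0.883
outer loop
vertex 0.855 -3.109 -2.488
vertex 0.347 -3.019 -2.607
vertex 0.73 -2.742 -2.369
endloop
endfacet
facet normal 0.789 0.070 0.611
outer loop
vertex 0.855 -3.109 -2.488
vertex 0.73 -2.742 -2.369
vertex -0.087 -3.621 -1.213
endloop
endfacet
facet normal 0.274 0.380 -0.883
outer loop
vertex 0.73 -2.742 -2.369
vertex 0.347 -3.019 -2.607
vertex 0.381 -2.537 -2.389
endloop
endfacet
facet normal 0.327 0.626 0.708
outer loop
vertex 0.73 -2.742 -2.369
vertex 0.381 -2.537 -2.389
vertex -0.087 -3.621 -1.213
endloop
endfacet
facet normal 0.273 0.380 -0.884
outer loop
vertex 0.381 -2.537 -2.389
vertex 0.347 -3.019 -2.607
vertex 0.011 -2.615 -2.537
endloop
endfacet
facet normal -0.376 0.751 0.543
outer loop
vertex 0.381 -2.537 -2.389
vertex 0.011 -2.615 -2.537
vertex -0.087 -3.621 -1.213
endloop
endfacet
facet normal 0.276 0.382 -0.882
outer loop
vertex 0.011 -2.615 -2.537
vertex 0.347 -3.019 -2.607
vertex -0.162 -2.929 -2.727
endloop
endfacet
facet normal -0.905 0.369 0.214
outer loop
vertex 0.011 -2.615 -2.537
vertex -0.162 -2.929 -2.727
vertex -0.087 -3.621 -1.213
endloop
endfacet
facet normal 0.275 0.380 -0.883
outer loop
vertex -0.162 -2.929 -2.727
vertex 0.347 -3.019 -2.607
vertex -0.037 -3.296 -2.846
endloop
endfacet
facet normal -0.951 -0.295 -0.088
outer loop
vertex -0.162 -2.929 -2.727
vertex -0.037 -3.296 -2.846
vertex -0.087 -3.621 -1.213
endloop
endfacet
facet normal 0.273 0.383 -0.883
outer loop
vertex -0.037 -3.296 -2.846
vertex 0.347 -3.019 -2.607
vertex 0.313 -3.5 -2.826
endloop
endfacet
facet normal -0.487 -0.854 -0.185
outer loop
vertex -0.037 -3.296 -2.846
vertex 0.313 -3.5 -2.826
vertex -0.087 -3.621 -1.213
endloop
endfacet
facet normal 0.274 0.382 -0.882
outer loop
vertex 0.313 -3.5 -2.826
vertex 0.347 -3.019 -2.607
vertex 0.682 -3.423 -2.678
endloop
endfacet
facet normal 0.212 -0.977 -0.021
outer loop
vertex 0.313 -3.5 -2.826
vertex 0.682 -3.423 -2.678
vertex -0.087 -3.621 -1.213
endloop
endfacet
facet normal -0.235 -0.624 0.745
outer loop
vertex -0.38 -3.388 3.756
vertex 0.127 -4.014 3.392
vertex 0.474 -3.448 3.975
endloop
endfacet
facet normal -0.244 0.054 0.968
outer loop
vertex -0.38 -3.388 3.756
vertex 0.474 -3.448 3.975
vertex 0.107 -2.656 3.838
endloop
endfacet
facet normal -0.714 0.411 0.567
outer loop
vertex -0.38 -3.388 3.756
vertex 0.107 -2.656 3.838
vertex -0.467 -2.732 3.171
endloop
endfacet
facet normal -0.994 -0.046 0.096
outer loop
vertex -0.38 -3.388 3.756
vertex -0.467 -2.732 3.171
vertex -0.455 -3.571 2.895
endloop
endfacet
facet normal -0.698 -0.686 0.207
outer loop
vertex -0.38 -3.388 3.756
vertex -0.455 -3.571 2.895
vertex 0.127 -4.014 3.392
endloop
endfacet
facet normal 0.402 0.334 0.853
outer loop
vertex 0.107 -2.656 3.838
vertex 0.474 -3.448 3.975
vertex 0.915 -2.829 3.525
endloop
endfacet
facet normal 0.418 -0.763 0.492
outer loop
vertex 0.474 -3.448 3.975
vertex 0.127 -4.014 3.392
vertex 0.927 -3.668 3.249
endloop
endfacet
facet normal -0.332 -0.863 -0.380
outer loop
vertex 0.127 -4.014 3.392
vertex -0.455 -3.571 2.895
vertex 0.353 -3.744 2.582
endloop
endfacet
facet normal -0.811 0.172 -0.558
outer loop
vertex -0.455 -3.571 2.895
vertex -0.467 -2.732 3.171
vertex -0.014 -2.952 2.445
endloop
endfacet
facet normal -0.358 0.911 0.204
outer loop
vertex -0.467 -2.732 3.171
vertex 0.107 -2.656 3.838
vertex 0.333 -2.386 3.028
endloop
endfacet
facet normal 0.994 0.046 -0.096
outer loop
vertex 0.84 -3.012 2.664
vertex 0.915 -2.829 3.525
vertex 0.927 -3.668 3.249
endloop
endfacet
facet normal 0.714 -0.411 -0.567
outer loop
vertex 0.84 -3.012 2.664
vertex 0.927 -3.668 3.249
vertex 0.353 -3.744 2.582
endloop
endfacet
facet normal 0.244 -0.054 -0.968
outer loop
vertex 0.84 -3.012 2.664
vertex 0.353 -3.744 2.582
vertex -0.014 -2.952 2.445
endloop
endfacet
facet normal 0.235 0.624 -0.745
outer loop
vertex 0.84 -3.012 2.664
vertex -0.014 -2.952 2.445
vertex 0.333 -2.386 3.028
endloop
endfacet
facet normal 0.698 0.686 -0.207
outer loop
vertex 0.84 -3.012 2.664
vertex 0.333 -2.386 3.028
vertex 0.915 -2.829 3.525
endloop
endfacet
facet normal 0.811 -0.172 0.558
outer loop
vertex 0.927 -3.668 3.249
vertex 0.915 -2.829 3.525
vertex 0.474 -3.448 3.975
endloop
endfacet
facet normal 0.358 -0.911 -0.204
outer loop
vertex 0.353 -3.744 2.582
vertex 0.927 -3.668 3.249
vertex 0.127 -4.014 3.392
endloop
endfacet
facet normal -0.402 -0.334 -0.853
outer loop
vertex -0.014 -2.952 2.445
vertex 0.353 -3.744 2.582
vertex -0.455 -3.571 2.895
endloop
endfacet
facet normal -0.418 0.763 -0.492
outer loop
vertex 0.333 -2.386 3.028
vertex -0.014 -2.952 2.445
vertex -0.467 -2.732 3.171
endloop
endfacet
facet normal 0.332 0.863 0.380
outer loop
vertex 0.915 -2.829 3.525
vertex 0.333 -2.386 3.028
vertex 0.107 -2.656 3.838
endloop
endfacet

endsolid


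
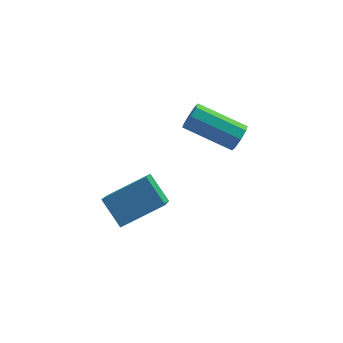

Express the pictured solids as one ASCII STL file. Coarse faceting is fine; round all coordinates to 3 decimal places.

solid 
facet normal -0.900 -0.125 -0.418
outer loop
vertex -0.23 -1.369 -2.014
vertex -0.719 -0.506 -1.22
vertex 0.145 -0.052 -3.213
endloop
endfacet
facet normal 0.385 -0.679 -0.625
outer loop
vertex 1.719 0.166 -2.48
vertex -0.23 -1.369 -2.014
vertex 0.145 -0.052 -3.213
endloop
endfacet
facet normal -0.900 -0.125 -0.418
outer loop
vertex 0.145 -0.052 -3.213
vertex -0.719 -0.506 -1.22
vertex -0.344 0.81 -2.419
endloop
endfacet
facet normal 0.206 0.724 -0.659
outer loop
vertex -0.344 0.81 -2.419
vertex 1.719 0.166 -2.48
vertex 0.145 -0.052 -3.213
endloop
endfacet
facet normal -0.207 -0.723 0.659
outer loop
vertex -0.23 -1.369 -2.014
vertex 0.855 -0.288 -0.487
vertex -0.719 -0.506 -1.22
endloop
endfacet
facet normal 0.385 -0.679 -0.625
outer loop
vertex 1.344 -1.15 -1.281
vertex -0.23 -1.369 -2.014
vertex 1.719 0.166 -2.48
endloop
endfacet
facet normal -0.206 -0.724 0.659
outer loop
vertex 1.344 -1.15 -1.281
vertex 0.855 -0.288 -0.487
vertex -0.23 -1.369 -2.014
endloop
endfacet
facet normal -0.385 0.679 0.625
outer loop
vertex -0.719 -0.506 -1.22
vertex 0.855 -0.288 -0.487
vertex -0.344 0.81 -2.419
endloop
endfacet
facet normal 0.206 0.723 -0.659
outer loop
vertex 1.23 1.029 -1.686
vertex 1.719 0.166 -2.48
vertex -0.344 0.81 -2.419
endloop
endfacet
facet normal -0.386 0.679 0.625
outer loop
vertex -0.344 0.81 -2.419
vertex 0.855 -0.288 -0.487
vertex 1.23 1.029 -1.686
endloop
endfacet
facet normal 0.900 0.125 0.418
outer loop
vertex 1.23 1.029 -1.686
vertex 1.344 -1.15 -1.281
vertex 1.719 0.166 -2.48
endloop
endfacet
facet normal 0.900 0.125 0.418
outer loop
vertex 0.855 -0.288 -0.487
vertex 1.344 -1.15 -1.281
vertex 1.23 1.029 -1.686
endloop
endfacet
facet normal 0.806 -0.441 -0.395
outer loop
vertex 5.145 3.07 -1.613
vertex 4.808 2.802 -2.001
vertex 5.093 3.307 -1.984
endloop
endfacet
facet normal 0.581 0.721 0.379
outer loop
vertex 5.145 3.07 -1.613
vertex 5.093 3.307 -1.984
vertex 3.51 3.965 -0.81
endloop
endfacet
facet normal 0.580 0.721 0.379
outer loop
vertex 3.51 3.965 -0.81
vertex 5.093 3.307 -1.984
vertex 3.457 4.203 -1.182
endloop
endfacet
facet normal -0.805 0.441 0.397
outer loop
vertex 3.51 3.965 -0.81
vertex 3.457 4.203 -1.182
vertex 3.172 3.698 -1.199
endloop
endfacet
facet normal 0.805 -0.441 -0.397
outer loop
vertex 5.093 3.307 -1.984
vertex 4.808 2.802 -2.001
vertex 4.873 3.249 -2.366
endloop
endfacet
facet normal 0.328 0.888 -0.323
outer loop
vertex 5.093 3.307 -1.984
vertex 4.873 3.249 -2.366
vertex 3.457 4.203 -1.182
endloop
endfacet
facet normal 0.326 0.888 -0.325
outer loop
vertex 3.457 4.203 -1.182
vertex 4.873 3.249 -2.366
vertex 3.238 4.144 -1.563
endloop
endfacet
facet normal -0.806 0.441 0.395
outer loop
vertex 3.457 4.203 -1.182
vertex 3.238 4.144 -1.563
vertex 3.172 3.698 -1.199
endloop
endfacet
facet normal 0.806 -0.440 -0.395
outer loop
vertex 4.873 3.249 -2.366
vertex 4.808 2.802 -2.001
vertex 4.616 2.929 -2.534
endloop
endfacet
facet normal -0.118 0.534 -0.837
outer loop
vertex 4.873 3.249 -2.366
vertex 4.616 2.929 -2.534
vertex 3.238 4.144 -1.563
endloop
endfacet
facet normal -0.118 0.535 -0.837
outer loop
vertex 3.238 4.144 -1.563
vertex 4.616 2.929 -2.534
vertex 2.98 3.824 -1.731
endloop
endfacet
facet normal -0.805 0.442 0.395
outer loop
vertex 3.238 4.144 -1.563
vertex 2.98 3.824 -1.731
vertex 3.172 3.698 -1.199
endloop
endfacet
facet normal 0.805 -0.443 -0.395
outer loop
vertex 4.616 2.929 -2.534
vertex 4.808 2.802 -2.001
vertex 4.47 2.535 -2.39
endloop
endfacet
facet normal -0.494 -0.131 -0.860
outer loop
vertex 4.616 2.929 -2.534
vertex 4.47 2.535 -2.39
vertex 2.98 3.824 -1.731
endloop
endfacet
facet normal -0.494 -0.132 -0.859
outer loop
vertex 2.98 3.824 -1.731
vertex 4.47 2.535 -2.39
vertex 2.835 3.43 -1.587
endloop
endfacet
facet normal -0.806 0.441 0.395
outer loop
vertex 2.98 3.824 -1.731
vertex 2.835 3.43 -1.587
vertex 3.172 3.698 -1.199
endloop
endfacet
facet normal 0.805 -0.441 -0.397
outer loop
vertex 4.47 2.535 -2.39
vertex 4.808 2.802 -2.001
vertex 4.523 2.297 -2.018
endloop
endfacet
facet normal -0.581 -0.721 -0.379
outer loop
vertex 4.47 2.535 -2.39
vertex 4.523 2.297 -2.018
vertex 2.835 3.43 -1.587
endloop
endfacet
facet normal -0.580 -0.721 -0.379
outer loop
vertex 2.835 3.43 -1.587
vertex 4.523 2.297 -2.018
vertex 2.887 3.193 -1.216
endloop
endfacet
facet normal -0.806 0.441 0.395
outer loop
vertex 2.835 3.43 -1.587
vertex 2.887 3.193 -1.216
vertex 3.172 3.698 -1.199
endloop
endfacet
facet normal 0.806 -0.441 -0.395
outer loop
vertex 4.523 2.297 -2.018
vertex 4.808 2.802 -2.001
vertex 4.742 2.356 -1.637
endloop
endfacet
facet normal -0.327 -0.887 0.325
outer loop
vertex 4.523 2.297 -2.018
vertex 4.742 2.356 -1.637
vertex 2.887 3.193 -1.216
endloop
endfacet
facet normal -0.327 -0.888 0.323
outer loop
vertex 2.887 3.193 -1.216
vertex 4.742 2.356 -1.637
vertex 3.107 3.251 -0.834
endloop
endfacet
facet normal -0.805 0.441 0.397
outer loop
vertex 2.887 3.193 -1.216
vertex 3.107 3.251 -0.834
vertex 3.172 3.698 -1.199
endloop
endfacet
facet normal 0.805 -0.442 -0.395
outer loop
vertex 4.742 2.356 -1.637
vertex 4.808 2.802 -2.001
vertex 5.0 2.676 -1.469
endloop
endfacet
facet normal 0.118 -0.535 0.837
outer loop
vertex 4.742 2.356 -1.637
vertex 5.0 2.676 -1.469
vertex 3.107 3.251 -0.834
endloop
endfacet
facet normal 0.118 -0.534 0.837
outer loop
vertex 3.107 3.251 -0.834
vertex 5.0 2.676 -1.469
vertex 3.364 3.571 -0.666
endloop
endfacet
facet normal -0.806 0.440 0.395
outer loop
vertex 3.107 3.251 -0.834
vertex 3.364 3.571 -0.666
vertex 3.172 3.698 -1.199
endloop
endfacet
facet normal 0.806 -0.441 -0.395
outer loop
vertex 5.0 2.676 -1.469
vertex 4.808 2.802 -2.001
vertex 5.145 3.07 -1.613
endloop
endfacet
facet normal 0.494 0.132 0.859
outer loop
vertex 5.0 2.676 -1.469
vertex 5.145 3.07 -1.613
vertex 3.364 3.571 -0.666
endloop
endfacet
facet normal 0.494 0.131 0.860
outer loop
vertex 3.364 3.571 -0.666
vertex 5.145 3.07 -1.613
vertex 3.51 3.965 -0.81
endloop
endfacet
facet normal -0.805 0.443 0.395
outer loop
vertex 3.364 3.571 -0.666
vertex 3.51 3.965 -0.81
vertex 3.172 3.698 -1.199
endloop
endfacet

endsolid


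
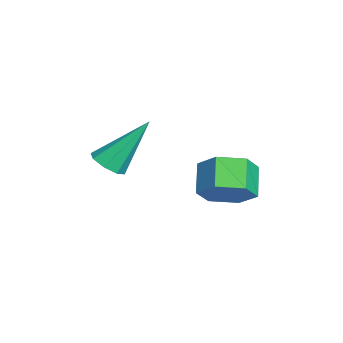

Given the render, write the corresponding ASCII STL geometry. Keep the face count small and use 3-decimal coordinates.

solid 
facet normal 0.751 -0.106 -0.652
outer loop
vertex 1.398 3.131 -1.115
vertex 0.862 2.649 -1.654
vertex 0.908 3.543 -1.747
endloop
endfacet
facet normal 0.373 0.883 0.287
outer loop
vertex 1.398 3.131 -1.115
vertex 0.908 3.543 -1.747
vertex 0.533 3.253 -0.366
endloop
endfacet
facet normal 0.372 0.883 0.286
outer loop
vertex 0.533 3.253 -0.366
vertex 0.908 3.543 -1.747
vertex 0.043 3.665 -0.999
endloop
endfacet
facet normal -0.752 0.106 0.651
outer loop
vertex 0.533 3.253 -0.366
vertex 0.043 3.665 -0.999
vertex -0.002 2.771 -0.906
endloop
endfacet
facet normal 0.752 -0.106 -0.650
outer loop
vertex 0.908 3.543 -1.747
vertex 0.862 2.649 -1.654
vertex 0.373 3.061 -2.287
endloop
endfacet
facet normal -0.285 0.838 -0.466
outer loop
vertex 0.908 3.543 -1.747
vertex 0.373 3.061 -2.287
vertex 0.043 3.665 -0.999
endloop
endfacet
facet normal -0.285 0.838 -0.466
outer loop
vertex 0.043 3.665 -0.999
vertex 0.373 3.061 -2.287
vertex -0.492 3.183 -1.539
endloop
endfacet
facet normal -0.752 0.106 0.651
outer loop
vertex 0.043 3.665 -0.999
vertex -0.492 3.183 -1.539
vertex -0.002 2.771 -0.906
endloop
endfacet
facet normal 0.752 -0.106 -0.650
outer loop
vertex 0.373 3.061 -2.287
vertex 0.862 2.649 -1.654
vertex 0.327 2.167 -2.194
endloop
endfacet
facet normal -0.657 -0.044 -0.753
outer loop
vertex 0.373 3.061 -2.287
vertex 0.327 2.167 -2.194
vertex -0.492 3.183 -1.539
endloop
endfacet
facet normal -0.658 -0.045 -0.752
outer loop
vertex -0.492 3.183 -1.539
vertex 0.327 2.167 -2.194
vertex -0.538 2.289 -1.445
endloop
endfacet
facet normal -0.751 0.107 0.651
outer loop
vertex -0.492 3.183 -1.539
vertex -0.538 2.289 -1.445
vertex -0.002 2.771 -0.906
endloop
endfacet
facet normal 0.752 -0.106 -0.651
outer loop
vertex 0.327 2.167 -2.194
vertex 0.862 2.649 -1.654
vertex 0.817 1.755 -1.561
endloop
endfacet
facet normal -0.372 -0.883 -0.286
outer loop
vertex 0.327 2.167 -2.194
vertex 0.817 1.755 -1.561
vertex -0.538 2.289 -1.445
endloop
endfacet
facet normal -0.372 -0.883 -0.287
outer loop
vertex -0.538 2.289 -1.445
vertex 0.817 1.755 -1.561
vertex -0.048 1.877 -0.813
endloop
endfacet
facet normal -0.751 0.106 0.652
outer loop
vertex -0.538 2.289 -1.445
vertex -0.048 1.877 -0.813
vertex -0.002 2.771 -0.906
endloop
endfacet
facet normal 0.752 -0.106 -0.651
outer loop
vertex 0.817 1.755 -1.561
vertex 0.862 2.649 -1.654
vertex 1.352 2.237 -1.021
endloop
endfacet
facet normal 0.285 -0.838 0.466
outer loop
vertex 0.817 1.755 -1.561
vertex 1.352 2.237 -1.021
vertex -0.048 1.877 -0.813
endloop
endfacet
facet normal 0.285 -0.838 0.466
outer loop
vertex -0.048 1.877 -0.813
vertex 1.352 2.237 -1.021
vertex 0.487 2.359 -0.273
endloop
endfacet
facet normal -0.752 0.106 0.650
outer loop
vertex -0.048 1.877 -0.813
vertex 0.487 2.359 -0.273
vertex -0.002 2.771 -0.906
endloop
endfacet
facet normal 0.751 -0.107 -0.651
outer loop
vertex 1.352 2.237 -1.021
vertex 0.862 2.649 -1.654
vertex 1.398 3.131 -1.115
endloop
endfacet
facet normal 0.657 0.045 0.752
outer loop
vertex 1.352 2.237 -1.021
vertex 1.398 3.131 -1.115
vertex 0.487 2.359 -0.273
endloop
endfacet
facet normal 0.658 0.044 0.752
outer loop
vertex 0.487 2.359 -0.273
vertex 1.398 3.131 -1.115
vertex 0.533 3.253 -0.366
endloop
endfacet
facet normal -0.752 0.106 0.650
outer loop
vertex 0.487 2.359 -0.273
vertex 0.533 3.253 -0.366
vertex -0.002 2.771 -0.906
endloop
endfacet
facet normal 0.097 -0.612 -0.785
outer loop
vertex 0.106 -0.854 -0.749
vertex -0.48 -0.713 -0.931
vertex 0.091 -0.475 -1.046
endloop
endfacet
facet normal 0.930 0.249 0.271
outer loop
vertex 0.106 -0.854 -0.749
vertex 0.091 -0.475 -1.046
vertex -0.68 0.533 0.671
endloop
endfacet
facet normal 0.097 -0.612 -0.785
outer loop
vertex 0.091 -0.475 -1.046
vertex -0.48 -0.713 -0.931
vertex -0.258 -0.235 -1.276
endloop
endfacet
facet normal 0.630 0.759 -0.163
outer loop
vertex 0.091 -0.475 -1.046
vertex -0.258 -0.235 -1.276
vertex -0.68 0.533 0.671
endloop
endfacet
facet normal 0.097 -0.612 -0.785
outer loop
vertex -0.258 -0.235 -1.276
vertex -0.48 -0.713 -0.931
vertex -0.738 -0.275 -1.304
endloop
endfacet
facet normal -0.055 0.925 -0.377
outer loop
vertex -0.258 -0.235 -1.276
vertex -0.738 -0.275 -1.304
vertex -0.68 0.533 0.671
endloop
endfacet
facet normal 0.098 -0.611 -0.785
outer loop
vertex -0.738 -0.275 -1.304
vertex -0.48 -0.713 -0.931
vertex -1.067 -0.572 -1.114
endloop
endfacet
facet normal -0.724 0.646 -0.243
outer loop
vertex -0.738 -0.275 -1.304
vertex -1.067 -0.572 -1.114
vertex -0.68 0.533 0.671
endloop
endfacet
facet normal 0.098 -0.610 -0.786
outer loop
vertex -1.067 -0.572 -1.114
vertex -0.48 -0.713 -0.931
vertex -1.052 -0.952 -0.817
endloop
endfacet
facet normal -0.983 0.086 0.160
outer loop
vertex -1.067 -0.572 -1.114
vertex -1.052 -0.952 -0.817
vertex -0.68 0.533 0.671
endloop
endfacet
facet normal 0.098 -0.610 -0.786
outer loop
vertex -1.052 -0.952 -0.817
vertex -0.48 -0.713 -0.931
vertex -0.703 -1.192 -0.587
endloop
endfacet
facet normal -0.683 -0.424 0.594
outer loop
vertex -1.052 -0.952 -0.817
vertex -0.703 -1.192 -0.587
vertex -0.68 0.533 0.671
endloop
endfacet
facet normal 0.098 -0.610 -0.786
outer loop
vertex -0.703 -1.192 -0.587
vertex -0.48 -0.713 -0.931
vertex -0.223 -1.151 -0.559
endloop
endfacet
facet normal 0.003 -0.589 0.808
outer loop
vertex -0.703 -1.192 -0.587
vertex -0.223 -1.151 -0.559
vertex -0.68 0.533 0.671
endloop
endfacet
facet normal 0.097 -0.611 -0.786
outer loop
vertex -0.223 -1.151 -0.559
vertex -0.48 -0.713 -0.931
vertex 0.106 -0.854 -0.749
endloop
endfacet
facet normal 0.670 -0.311 0.674
outer loop
vertex -0.223 -1.151 -0.559
vertex 0.106 -0.854 -0.749
vertex -0.68 0.533 0.671
endloop
endfacet

endsolid


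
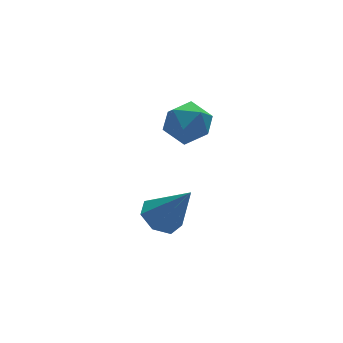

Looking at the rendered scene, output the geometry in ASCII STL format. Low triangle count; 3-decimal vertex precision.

solid 
facet normal -0.344 0.441 -0.829
outer loop
vertex 1.455 0.232 -4.914
vertex 1.009 0.522 -4.575
vertex 1.592 0.721 -4.711
endloop
endfacet
facet normal 0.968 -0.234 -0.089
outer loop
vertex 1.455 0.232 -4.914
vertex 1.592 0.721 -4.711
vertex 1.511 -0.122 -3.365
endloop
endfacet
facet normal -0.344 0.440 -0.830
outer loop
vertex 1.592 0.721 -4.711
vertex 1.009 0.522 -4.575
vertex 1.29 1.06 -4.406
endloop
endfacet
facet normal 0.833 0.446 0.329
outer loop
vertex 1.592 0.721 -4.711
vertex 1.29 1.06 -4.406
vertex 1.511 -0.122 -3.365
endloop
endfacet
facet normal -0.343 0.440 -0.830
outer loop
vertex 1.29 1.06 -4.406
vertex 1.009 0.522 -4.575
vertex 0.777 0.994 -4.229
endloop
endfacet
facet normal 0.164 0.669 0.725
outer loop
vertex 1.29 1.06 -4.406
vertex 0.777 0.994 -4.229
vertex 1.511 -0.122 -3.365
endloop
endfacet
facet normal -0.343 0.440 -0.830
outer loop
vertex 0.777 0.994 -4.229
vertex 1.009 0.522 -4.575
vertex 0.439 0.572 -4.313
endloop
endfacet
facet normal -0.535 0.269 0.801
outer loop
vertex 0.777 0.994 -4.229
vertex 0.439 0.572 -4.313
vertex 1.511 -0.122 -3.365
endloop
endfacet
facet normal -0.343 0.440 -0.830
outer loop
vertex 0.439 0.572 -4.313
vertex 1.009 0.522 -4.575
vertex 0.53 0.113 -4.594
endloop
endfacet
facet normal -0.737 -0.453 0.502
outer loop
vertex 0.439 0.572 -4.313
vertex 0.53 0.113 -4.594
vertex 1.511 -0.122 -3.365
endloop
endfacet
facet normal -0.343 0.441 -0.829
outer loop
vertex 0.53 0.113 -4.594
vertex 1.009 0.522 -4.575
vertex 0.982 -0.039 -4.862
endloop
endfacet
facet normal -0.292 -0.955 0.050
outer loop
vertex 0.53 0.113 -4.594
vertex 0.982 -0.039 -4.862
vertex 1.511 -0.122 -3.365
endloop
endfacet
facet normal -0.344 0.441 -0.829
outer loop
vertex 0.982 -0.039 -4.862
vertex 1.009 0.522 -4.575
vertex 1.455 0.232 -4.914
endloop
endfacet
facet normal 0.468 -0.858 -0.213
outer loop
vertex 0.982 -0.039 -4.862
vertex 1.455 0.232 -4.914
vertex 1.511 -0.122 -3.365
endloop
endfacet
facet normal -0.774 0.527 0.351
outer loop
vertex 1.132 0.649 -1.322
vertex 1.433 0.667 -0.685
vertex 1.568 1.176 -1.152
endloop
endfacet
facet normal -0.667 0.662 -0.342
outer loop
vertex 1.132 0.649 -1.322
vertex 1.568 1.176 -1.152
vertex 1.603 0.881 -1.791
endloop
endfacet
facet normal -0.716 0.044 -0.697
outer loop
vertex 1.132 0.649 -1.322
vertex 1.603 0.881 -1.791
vertex 1.49 0.19 -1.719
endloop
endfacet
facet normal -0.853 -0.472 -0.223
outer loop
vertex 1.132 0.649 -1.322
vertex 1.49 0.19 -1.719
vertex 1.385 0.057 -1.035
endloop
endfacet
facet normal -0.888 -0.174 0.425
outer loop
vertex 1.132 0.649 -1.322
vertex 1.385 0.057 -1.035
vertex 1.433 0.667 -0.685
endloop
endfacet
facet normal -0.003 0.908 -0.419
outer loop
vertex 1.603 0.881 -1.791
vertex 1.568 1.176 -1.152
vertex 2.195 1.043 -1.445
endloop
endfacet
facet normal -0.174 0.690 0.702
outer loop
vertex 1.568 1.176 -1.152
vertex 1.433 0.667 -0.685
vertex 2.09 0.91 -0.761
endloop
endfacet
facet normal -0.359 -0.443 0.821
outer loop
vertex 1.433 0.667 -0.685
vertex 1.385 0.057 -1.035
vertex 1.977 0.219 -0.689
endloop
endfacet
facet normal -0.302 -0.926 -0.226
outer loop
vertex 1.385 0.057 -1.035
vertex 1.49 0.19 -1.719
vertex 2.012 -0.076 -1.328
endloop
endfacet
facet normal -0.081 -0.090 -0.993
outer loop
vertex 1.49 0.19 -1.719
vertex 1.603 0.881 -1.791
vertex 2.147 0.433 -1.795
endloop
endfacet
facet normal 0.853 0.472 0.223
outer loop
vertex 2.448 0.451 -1.158
vertex 2.195 1.043 -1.445
vertex 2.09 0.91 -0.761
endloop
endfacet
facet normal 0.716 -0.044 0.697
outer loop
vertex 2.448 0.451 -1.158
vertex 2.09 0.91 -0.761
vertex 1.977 0.219 -0.689
endloop
endfacet
facet normal 0.667 -0.662 0.342
outer loop
vertex 2.448 0.451 -1.158
vertex 1.977 0.219 -0.689
vertex 2.012 -0.076 -1.328
endloop
endfacet
facet normal 0.774 -0.527 -0.351
outer loop
vertex 2.448 0.451 -1.158
vertex 2.012 -0.076 -1.328
vertex 2.147 0.433 -1.795
endloop
endfacet
facet normal 0.888 0.174 -0.425
outer loop
vertex 2.448 0.451 -1.158
vertex 2.147 0.433 -1.795
vertex 2.195 1.043 -1.445
endloop
endfacet
facet normal 0.302 0.926 0.226
outer loop
vertex 2.09 0.91 -0.761
vertex 2.195 1.043 -1.445
vertex 1.568 1.176 -1.152
endloop
endfacet
facet normal 0.081 0.090 0.993
outer loop
vertex 1.977 0.219 -0.689
vertex 2.09 0.91 -0.761
vertex 1.433 0.667 -0.685
endloop
endfacet
facet normal 0.003 -0.908 0.419
outer loop
vertex 2.012 -0.076 -1.328
vertex 1.977 0.219 -0.689
vertex 1.385 0.057 -1.035
endloop
endfacet
facet normal 0.174 -0.690 -0.702
outer loop
vertex 2.147 0.433 -1.795
vertex 2.012 -0.076 -1.328
vertex 1.49 0.19 -1.719
endloop
endfacet
facet normal 0.359 0.443 -0.821
outer loop
vertex 2.195 1.043 -1.445
vertex 2.147 0.433 -1.795
vertex 1.603 0.881 -1.791
endloop
endfacet

endsolid


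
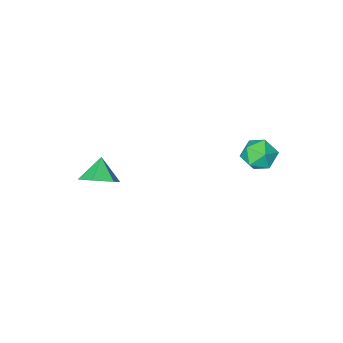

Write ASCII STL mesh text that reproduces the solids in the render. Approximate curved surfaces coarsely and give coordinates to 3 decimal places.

solid 
facet normal 0.424 0.535 -0.731
outer loop
vertex 3.537 -2.304 -3.734
vertex 2.912 -2.781 -4.445
vertex 2.593 -1.886 -3.975
endloop
endfacet
facet normal -0.096 0.326 0.940
outer loop
vertex 3.537 -2.304 -3.734
vertex 2.593 -1.886 -3.975
vertex 2.328 -3.519 -3.435
endloop
endfacet
facet normal 0.423 0.535 -0.732
outer loop
vertex 2.593 -1.886 -3.975
vertex 2.912 -2.781 -4.445
vertex 1.968 -2.363 -4.685
endloop
endfacet
facet normal -0.807 0.299 0.509
outer loop
vertex 2.593 -1.886 -3.975
vertex 1.968 -2.363 -4.685
vertex 2.328 -3.519 -3.435
endloop
endfacet
facet normal 0.423 0.535 -0.732
outer loop
vertex 1.968 -2.363 -4.685
vertex 2.912 -2.781 -4.445
vertex 2.287 -3.258 -5.155
endloop
endfacet
facet normal -0.946 -0.323 -0.027
outer loop
vertex 1.968 -2.363 -4.685
vertex 2.287 -3.258 -5.155
vertex 2.328 -3.519 -3.435
endloop
endfacet
facet normal 0.423 0.535 -0.732
outer loop
vertex 2.287 -3.258 -5.155
vertex 2.912 -2.781 -4.445
vertex 3.231 -3.676 -4.915
endloop
endfacet
facet normal -0.374 -0.918 -0.130
outer loop
vertex 2.287 -3.258 -5.155
vertex 3.231 -3.676 -4.915
vertex 2.328 -3.519 -3.435
endloop
endfacet
facet normal 0.424 0.535 -0.731
outer loop
vertex 3.231 -3.676 -4.915
vertex 2.912 -2.781 -4.445
vertex 3.856 -3.199 -4.204
endloop
endfacet
facet normal 0.338 -0.892 0.301
outer loop
vertex 3.231 -3.676 -4.915
vertex 3.856 -3.199 -4.204
vertex 2.328 -3.519 -3.435
endloop
endfacet
facet normal 0.424 0.535 -0.731
outer loop
vertex 3.856 -3.199 -4.204
vertex 2.912 -2.781 -4.445
vertex 3.537 -2.304 -3.734
endloop
endfacet
facet normal 0.477 -0.269 0.836
outer loop
vertex 3.856 -3.199 -4.204
vertex 3.537 -2.304 -3.734
vertex 2.328 -3.519 -3.435
endloop
endfacet
facet normal -0.975 0.134 -0.178
outer loop
vertex -2.838 3.685 -0.629
vertex -3.058 3.101 0.137
vertex -2.949 4.074 0.273
endloop
endfacet
facet normal -0.598 0.707 -0.378
outer loop
vertex -2.838 3.685 -0.629
vertex -2.949 4.074 0.273
vertex -2.214 4.383 -0.312
endloop
endfacet
facet normal -0.117 0.495 -0.861
outer loop
vertex -2.838 3.685 -0.629
vertex -2.214 4.383 -0.312
vertex -1.869 3.602 -0.808
endloop
endfacet
facet normal -0.195 -0.207 -0.959
outer loop
vertex -2.838 3.685 -0.629
vertex -1.869 3.602 -0.808
vertex -2.391 2.809 -0.531
endloop
endfacet
facet normal -0.726 -0.430 -0.537
outer loop
vertex -2.838 3.685 -0.629
vertex -2.391 2.809 -0.531
vertex -3.058 3.101 0.137
endloop
endfacet
facet normal -0.246 0.950 0.192
outer loop
vertex -2.214 4.383 -0.312
vertex -2.949 4.074 0.273
vertex -2.049 4.231 0.651
endloop
endfacet
facet normal -0.856 0.024 0.517
outer loop
vertex -2.949 4.074 0.273
vertex -3.058 3.101 0.137
vertex -2.571 3.438 0.928
endloop
endfacet
facet normal -0.452 -0.890 -0.063
outer loop
vertex -3.058 3.101 0.137
vertex -2.391 2.809 -0.531
vertex -2.226 2.657 0.432
endloop
endfacet
facet normal 0.406 -0.528 -0.746
outer loop
vertex -2.391 2.809 -0.531
vertex -1.869 3.602 -0.808
vertex -1.491 2.966 -0.153
endloop
endfacet
facet normal 0.533 0.609 -0.588
outer loop
vertex -1.869 3.602 -0.808
vertex -2.214 4.383 -0.312
vertex -1.382 3.939 -0.017
endloop
endfacet
facet normal 0.195 0.207 0.959
outer loop
vertex -1.602 3.355 0.749
vertex -2.049 4.231 0.651
vertex -2.571 3.438 0.928
endloop
endfacet
facet normal 0.117 -0.495 0.861
outer loop
vertex -1.602 3.355 0.749
vertex -2.571 3.438 0.928
vertex -2.226 2.657 0.432
endloop
endfacet
facet normal 0.598 -0.707 0.378
outer loop
vertex -1.602 3.355 0.749
vertex -2.226 2.657 0.432
vertex -1.491 2.966 -0.153
endloop
endfacet
facet normal 0.975 -0.134 0.178
outer loop
vertex -1.602 3.355 0.749
vertex -1.491 2.966 -0.153
vertex -1.382 3.939 -0.017
endloop
endfacet
facet normal 0.726 0.430 0.537
outer loop
vertex -1.602 3.355 0.749
vertex -1.382 3.939 -0.017
vertex -2.049 4.231 0.651
endloop
endfacet
facet normal -0.406 0.528 0.746
outer loop
vertex -2.571 3.438 0.928
vertex -2.049 4.231 0.651
vertex -2.949 4.074 0.273
endloop
endfacet
facet normal -0.533 -0.609 0.588
outer loop
vertex -2.226 2.657 0.432
vertex -2.571 3.438 0.928
vertex -3.058 3.101 0.137
endloop
endfacet
facet normal 0.246 -0.950 -0.192
outer loop
vertex -1.491 2.966 -0.153
vertex -2.226 2.657 0.432
vertex -2.391 2.809 -0.531
endloop
endfacet
facet normal 0.856 -0.024 -0.517
outer loop
vertex -1.382 3.939 -0.017
vertex -1.491 2.966 -0.153
vertex -1.869 3.602 -0.808
endloop
endfacet
facet normal 0.452 0.890 0.063
outer loop
vertex -2.049 4.231 0.651
vertex -1.382 3.939 -0.017
vertex -2.214 4.383 -0.312
endloop
endfacet

endsolid


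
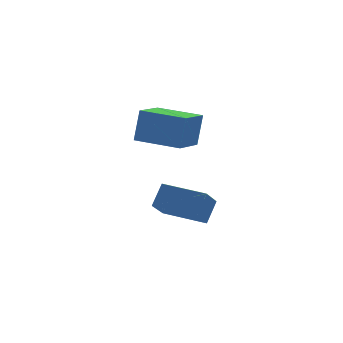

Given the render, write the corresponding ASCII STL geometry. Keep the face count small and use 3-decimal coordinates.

solid 
facet normal -0.490 -0.846 0.209
outer loop
vertex -0.371 -0.824 4.365
vertex -2.221 0.283 4.511
vertex -0.646 -1.068 2.736
endloop
endfacet
facet normal 0.856 -0.513 -0.068
outer loop
vertex 0.261 0.497 2.349
vertex -0.371 -0.824 4.365
vertex -0.646 -1.068 2.736
endloop
endfacet
facet normal -0.490 -0.846 0.210
outer loop
vertex -0.646 -1.068 2.736
vertex -2.221 0.283 4.511
vertex -2.495 0.038 2.882
endloop
endfacet
facet normal -0.164 -0.146 -0.976
outer loop
vertex -2.495 0.038 2.882
vertex 0.261 0.497 2.349
vertex -0.646 -1.068 2.736
endloop
endfacet
facet normal 0.164 0.146 0.976
outer loop
vertex -0.371 -0.824 4.365
vertex -1.314 1.848 4.124
vertex -2.221 0.283 4.511
endloop
endfacet
facet normal 0.856 -0.512 -0.067
outer loop
vertex 0.535 0.742 3.978
vertex -0.371 -0.824 4.365
vertex 0.261 0.497 2.349
endloop
endfacet
facet normal 0.164 0.146 0.976
outer loop
vertex 0.535 0.742 3.978
vertex -1.314 1.848 4.124
vertex -0.371 -0.824 4.365
endloop
endfacet
facet normal -0.856 0.513 0.067
outer loop
vertex -2.221 0.283 4.511
vertex -1.314 1.848 4.124
vertex -2.495 0.038 2.882
endloop
endfacet
facet normal -0.164 -0.146 -0.976
outer loop
vertex -1.589 1.604 2.495
vertex 0.261 0.497 2.349
vertex -2.495 0.038 2.882
endloop
endfacet
facet normal -0.856 0.512 0.068
outer loop
vertex -2.495 0.038 2.882
vertex -1.314 1.848 4.124
vertex -1.589 1.604 2.495
endloop
endfacet
facet normal 0.490 0.846 -0.210
outer loop
vertex -1.589 1.604 2.495
vertex 0.535 0.742 3.978
vertex 0.261 0.497 2.349
endloop
endfacet
facet normal 0.490 0.846 -0.209
outer loop
vertex -1.314 1.848 4.124
vertex 0.535 0.742 3.978
vertex -1.589 1.604 2.495
endloop
endfacet
facet normal -0.863 0.489 0.126
outer loop
vertex -1.651 1.013 -1.439
vertex -1.152 1.617 -0.364
vertex -1.046 2.346 -2.469
endloop
endfacet
facet normal -0.375 -0.454 -0.808
outer loop
vertex 0.792 1.303 -2.736
vertex -1.651 1.013 -1.439
vertex -1.046 2.346 -2.469
endloop
endfacet
facet normal -0.863 0.490 0.126
outer loop
vertex -1.046 2.346 -2.469
vertex -1.152 1.617 -0.364
vertex -0.546 2.95 -1.394
endloop
endfacet
facet normal 0.339 0.744 -0.576
outer loop
vertex -0.546 2.95 -1.394
vertex 0.792 1.303 -2.736
vertex -1.046 2.346 -2.469
endloop
endfacet
facet normal -0.339 -0.744 0.575
outer loop
vertex -1.651 1.013 -1.439
vertex 0.686 0.574 -0.631
vertex -1.152 1.617 -0.364
endloop
endfacet
facet normal -0.375 -0.454 -0.808
outer loop
vertex 0.186 -0.03 -1.706
vertex -1.651 1.013 -1.439
vertex 0.792 1.303 -2.736
endloop
endfacet
facet normal -0.339 -0.744 0.576
outer loop
vertex 0.186 -0.03 -1.706
vertex 0.686 0.574 -0.631
vertex -1.651 1.013 -1.439
endloop
endfacet
facet normal 0.375 0.454 0.808
outer loop
vertex -1.152 1.617 -0.364
vertex 0.686 0.574 -0.631
vertex -0.546 2.95 -1.394
endloop
endfacet
facet normal 0.339 0.744 -0.575
outer loop
vertex 1.291 1.907 -1.661
vertex 0.792 1.303 -2.736
vertex -0.546 2.95 -1.394
endloop
endfacet
facet normal 0.375 0.454 0.808
outer loop
vertex -0.546 2.95 -1.394
vertex 0.686 0.574 -0.631
vertex 1.291 1.907 -1.661
endloop
endfacet
facet normal 0.863 -0.489 -0.126
outer loop
vertex 1.291 1.907 -1.661
vertex 0.186 -0.03 -1.706
vertex 0.792 1.303 -2.736
endloop
endfacet
facet normal 0.863 -0.489 -0.126
outer loop
vertex 0.686 0.574 -0.631
vertex 0.186 -0.03 -1.706
vertex 1.291 1.907 -1.661
endloop
endfacet

endsolid


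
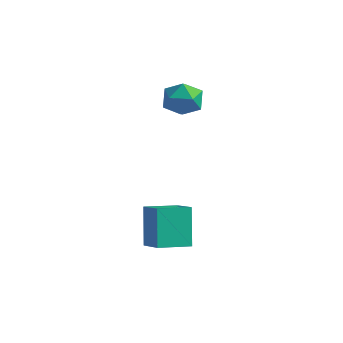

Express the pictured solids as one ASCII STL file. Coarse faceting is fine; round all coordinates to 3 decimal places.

solid 
facet normal -0.315 0.388 0.866
outer loop
vertex 1.756 -2.288 -2.498
vertex 2.567 -0.868 -2.84
vertex 0.565 -1.768 -3.164
endloop
endfacet
facet normal -0.486 -0.850 0.205
outer loop
vertex 1.233 -2.592 -5.0
vertex 1.756 -2.288 -2.498
vertex 0.565 -1.768 -3.164
endloop
endfacet
facet normal -0.315 0.389 0.866
outer loop
vertex 0.565 -1.768 -3.164
vertex 2.567 -0.868 -2.84
vertex 1.377 -0.349 -3.506
endloop
endfacet
facet normal -0.815 0.356 -0.457
outer loop
vertex 1.377 -0.349 -3.506
vertex 1.233 -2.592 -5.0
vertex 0.565 -1.768 -3.164
endloop
endfacet
facet normal 0.816 -0.356 0.456
outer loop
vertex 1.756 -2.288 -2.498
vertex 3.235 -1.692 -4.676
vertex 2.567 -0.868 -2.84
endloop
endfacet
facet normal -0.485 -0.850 0.205
outer loop
vertex 2.423 -3.111 -4.334
vertex 1.756 -2.288 -2.498
vertex 1.233 -2.592 -5.0
endloop
endfacet
facet normal 0.815 -0.357 0.456
outer loop
vertex 2.423 -3.111 -4.334
vertex 3.235 -1.692 -4.676
vertex 1.756 -2.288 -2.498
endloop
endfacet
facet normal 0.485 0.850 -0.205
outer loop
vertex 2.567 -0.868 -2.84
vertex 3.235 -1.692 -4.676
vertex 1.377 -0.349 -3.506
endloop
endfacet
facet normal -0.816 0.356 -0.456
outer loop
vertex 2.044 -1.172 -5.342
vertex 1.233 -2.592 -5.0
vertex 1.377 -0.349 -3.506
endloop
endfacet
facet normal 0.486 0.850 -0.205
outer loop
vertex 1.377 -0.349 -3.506
vertex 3.235 -1.692 -4.676
vertex 2.044 -1.172 -5.342
endloop
endfacet
facet normal 0.315 -0.389 -0.866
outer loop
vertex 2.044 -1.172 -5.342
vertex 2.423 -3.111 -4.334
vertex 1.233 -2.592 -5.0
endloop
endfacet
facet normal 0.315 -0.389 -0.866
outer loop
vertex 3.235 -1.692 -4.676
vertex 2.423 -3.111 -4.334
vertex 2.044 -1.172 -5.342
endloop
endfacet
facet normal -0.553 0.238 0.798
outer loop
vertex -1.825 4.338 1.108
vertex -2.254 3.332 1.111
vertex -1.344 3.54 1.68
endloop
endfacet
facet normal 0.059 0.605 0.794
outer loop
vertex -1.825 4.338 1.108
vertex -1.344 3.54 1.68
vertex -0.736 4.241 1.101
endloop
endfacet
facet normal 0.088 0.978 0.188
outer loop
vertex -1.825 4.338 1.108
vertex -0.736 4.241 1.101
vertex -1.27 4.467 0.174
endloop
endfacet
facet normal -0.506 0.843 -0.184
outer loop
vertex -1.825 4.338 1.108
vertex -1.27 4.467 0.174
vertex -2.208 3.905 0.18
endloop
endfacet
facet normal -0.902 0.385 0.193
outer loop
vertex -1.825 4.338 1.108
vertex -2.208 3.905 0.18
vertex -2.254 3.332 1.111
endloop
endfacet
facet normal 0.597 0.136 0.791
outer loop
vertex -0.736 4.241 1.101
vertex -1.344 3.54 1.68
vertex -0.492 3.175 1.1
endloop
endfacet
facet normal -0.394 -0.457 0.797
outer loop
vertex -1.344 3.54 1.68
vertex -2.254 3.332 1.111
vertex -1.43 2.613 1.106
endloop
endfacet
facet normal -0.958 -0.219 -0.182
outer loop
vertex -2.254 3.332 1.111
vertex -2.208 3.905 0.18
vertex -1.964 2.839 0.179
endloop
endfacet
facet normal -0.317 0.520 -0.793
outer loop
vertex -2.208 3.905 0.18
vertex -1.27 4.467 0.174
vertex -1.356 3.54 -0.4
endloop
endfacet
facet normal 0.645 0.740 -0.191
outer loop
vertex -1.27 4.467 0.174
vertex -0.736 4.241 1.101
vertex -0.446 3.748 0.169
endloop
endfacet
facet normal 0.506 -0.843 0.184
outer loop
vertex -0.875 2.742 0.172
vertex -0.492 3.175 1.1
vertex -1.43 2.613 1.106
endloop
endfacet
facet normal -0.088 -0.978 -0.188
outer loop
vertex -0.875 2.742 0.172
vertex -1.43 2.613 1.106
vertex -1.964 2.839 0.179
endloop
endfacet
facet normal -0.059 -0.605 -0.794
outer loop
vertex -0.875 2.742 0.172
vertex -1.964 2.839 0.179
vertex -1.356 3.54 -0.4
endloop
endfacet
facet normal 0.553 -0.238 -0.798
outer loop
vertex -0.875 2.742 0.172
vertex -1.356 3.54 -0.4
vertex -0.446 3.748 0.169
endloop
endfacet
facet normal 0.902 -0.385 -0.193
outer loop
vertex -0.875 2.742 0.172
vertex -0.446 3.748 0.169
vertex -0.492 3.175 1.1
endloop
endfacet
facet normal 0.317 -0.520 0.793
outer loop
vertex -1.43 2.613 1.106
vertex -0.492 3.175 1.1
vertex -1.344 3.54 1.68
endloop
endfacet
facet normal -0.645 -0.740 0.191
outer loop
vertex -1.964 2.839 0.179
vertex -1.43 2.613 1.106
vertex -2.254 3.332 1.111
endloop
endfacet
facet normal -0.597 -0.136 -0.791
outer loop
vertex -1.356 3.54 -0.4
vertex -1.964 2.839 0.179
vertex -2.208 3.905 0.18
endloop
endfacet
facet normal 0.394 0.457 -0.797
outer loop
vertex -0.446 3.748 0.169
vertex -1.356 3.54 -0.4
vertex -1.27 4.467 0.174
endloop
endfacet
facet normal 0.958 0.219 0.182
outer loop
vertex -0.492 3.175 1.1
vertex -0.446 3.748 0.169
vertex -0.736 4.241 1.101
endloop
endfacet

endsolid
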